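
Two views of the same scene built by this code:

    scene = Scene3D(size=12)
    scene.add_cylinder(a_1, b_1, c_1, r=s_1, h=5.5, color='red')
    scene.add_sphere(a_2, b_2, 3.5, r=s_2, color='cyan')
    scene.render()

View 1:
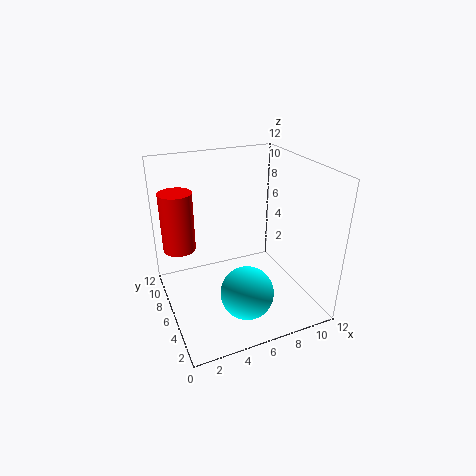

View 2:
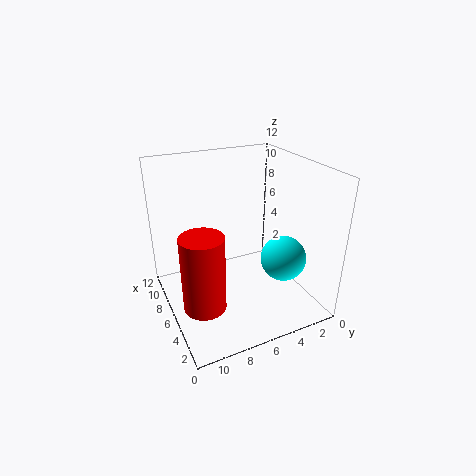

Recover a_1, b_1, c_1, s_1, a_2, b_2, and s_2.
a_1 = 2; b_1 = 10.5; c_1 = 3.5; s_1 = 1.5; a_2 = 5; b_2 = 2; s_2 = 2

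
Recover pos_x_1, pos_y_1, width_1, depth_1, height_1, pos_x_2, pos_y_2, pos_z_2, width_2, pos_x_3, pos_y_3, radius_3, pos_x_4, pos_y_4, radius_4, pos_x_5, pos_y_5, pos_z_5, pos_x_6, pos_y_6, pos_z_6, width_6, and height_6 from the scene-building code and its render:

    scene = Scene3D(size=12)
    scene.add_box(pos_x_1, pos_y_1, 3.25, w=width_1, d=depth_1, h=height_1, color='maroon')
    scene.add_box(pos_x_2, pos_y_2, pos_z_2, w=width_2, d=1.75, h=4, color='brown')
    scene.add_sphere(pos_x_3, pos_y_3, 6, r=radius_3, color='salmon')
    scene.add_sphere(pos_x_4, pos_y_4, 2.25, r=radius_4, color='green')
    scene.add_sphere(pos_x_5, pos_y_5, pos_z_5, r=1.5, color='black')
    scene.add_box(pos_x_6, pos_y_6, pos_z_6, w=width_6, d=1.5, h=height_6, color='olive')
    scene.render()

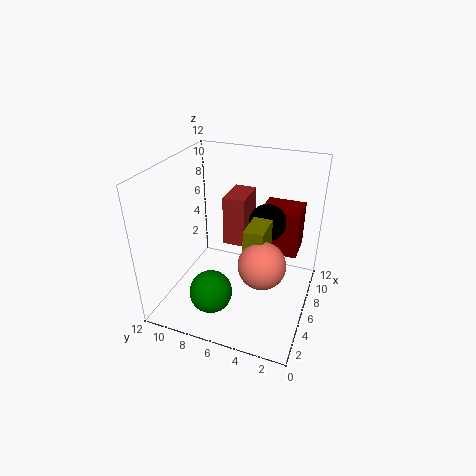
pos_x_1 = 8.75
pos_y_1 = 1.5
width_1 = 3
depth_1 = 3.5
height_1 = 4.25
pos_x_2 = 5.25
pos_y_2 = 5.25
pos_z_2 = 5.75
width_2 = 3
pos_x_3 = 3
pos_y_3 = 3
radius_3 = 1.75
pos_x_4 = 3
pos_y_4 = 7.25
radius_4 = 1.75
pos_x_5 = 6.75
pos_y_5 = 3.75
pos_z_5 = 7.5
pos_x_6 = 3
pos_y_6 = 3
pos_z_6 = 5.5
width_6 = 2.5
height_6 = 3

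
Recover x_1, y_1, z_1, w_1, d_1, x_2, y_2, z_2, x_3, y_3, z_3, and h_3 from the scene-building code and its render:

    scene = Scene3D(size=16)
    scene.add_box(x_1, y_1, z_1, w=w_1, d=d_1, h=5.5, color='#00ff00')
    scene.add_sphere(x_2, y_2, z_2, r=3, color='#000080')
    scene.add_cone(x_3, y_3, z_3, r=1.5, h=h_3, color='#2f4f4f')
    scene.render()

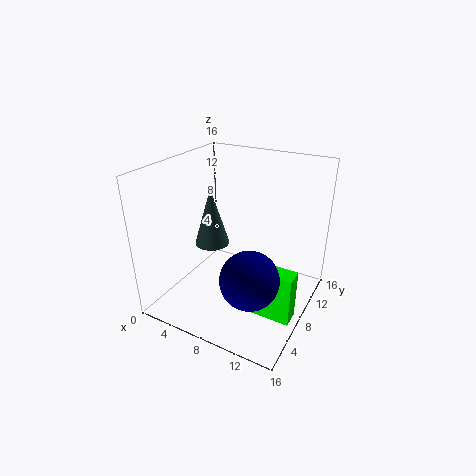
x_1 = 10.5; y_1 = 5; z_1 = 1; w_1 = 5; d_1 = 2; x_2 = 11.5; y_2 = 4; z_2 = 6; x_3 = 9; y_3 = 1.5; z_3 = 11; h_3 = 5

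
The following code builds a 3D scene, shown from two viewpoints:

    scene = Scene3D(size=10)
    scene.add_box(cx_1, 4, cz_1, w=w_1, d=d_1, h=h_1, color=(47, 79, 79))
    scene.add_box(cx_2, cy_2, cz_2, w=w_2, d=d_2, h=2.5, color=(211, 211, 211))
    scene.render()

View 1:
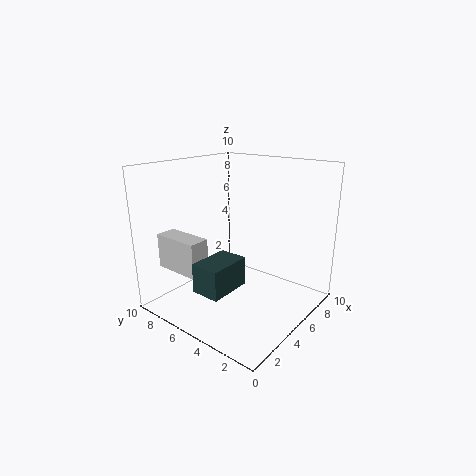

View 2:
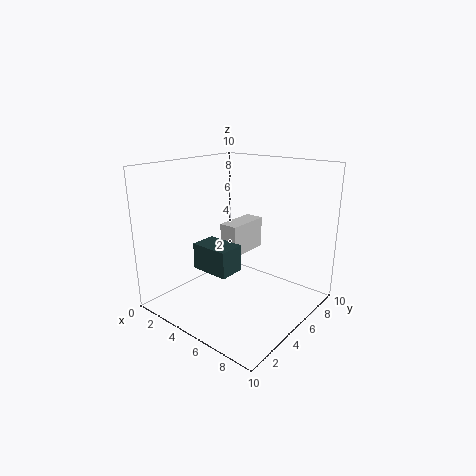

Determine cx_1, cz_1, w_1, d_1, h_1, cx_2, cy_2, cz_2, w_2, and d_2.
cx_1 = 1.5, cz_1 = 2, w_1 = 3, d_1 = 2, h_1 = 2, cx_2 = 2, cy_2 = 6.5, cz_2 = 2.5, w_2 = 1.5, d_2 = 3.5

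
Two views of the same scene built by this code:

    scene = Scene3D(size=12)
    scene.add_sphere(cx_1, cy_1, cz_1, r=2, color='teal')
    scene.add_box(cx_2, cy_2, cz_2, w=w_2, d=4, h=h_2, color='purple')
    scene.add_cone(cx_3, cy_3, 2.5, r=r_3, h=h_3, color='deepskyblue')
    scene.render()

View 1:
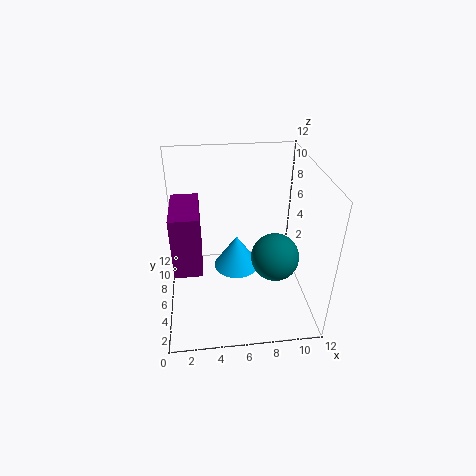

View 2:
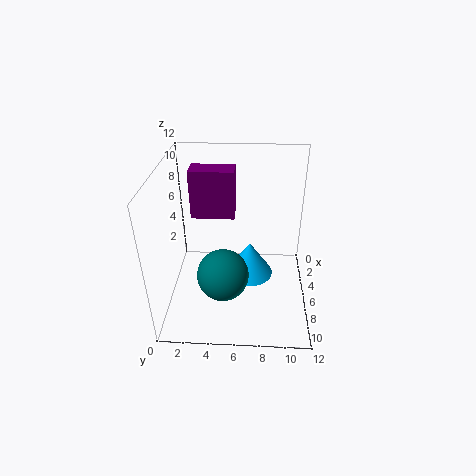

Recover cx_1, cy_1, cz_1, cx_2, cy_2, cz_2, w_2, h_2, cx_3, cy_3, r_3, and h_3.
cx_1 = 9, cy_1 = 5, cz_1 = 4.5, cx_2 = 1, cy_2 = 1.5, cz_2 = 6, w_2 = 2, h_2 = 4.5, cx_3 = 6, cy_3 = 7, r_3 = 2, h_3 = 3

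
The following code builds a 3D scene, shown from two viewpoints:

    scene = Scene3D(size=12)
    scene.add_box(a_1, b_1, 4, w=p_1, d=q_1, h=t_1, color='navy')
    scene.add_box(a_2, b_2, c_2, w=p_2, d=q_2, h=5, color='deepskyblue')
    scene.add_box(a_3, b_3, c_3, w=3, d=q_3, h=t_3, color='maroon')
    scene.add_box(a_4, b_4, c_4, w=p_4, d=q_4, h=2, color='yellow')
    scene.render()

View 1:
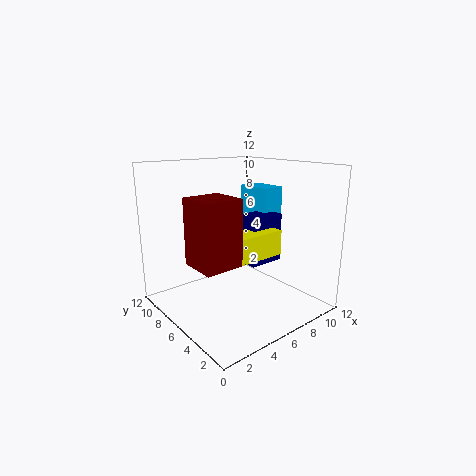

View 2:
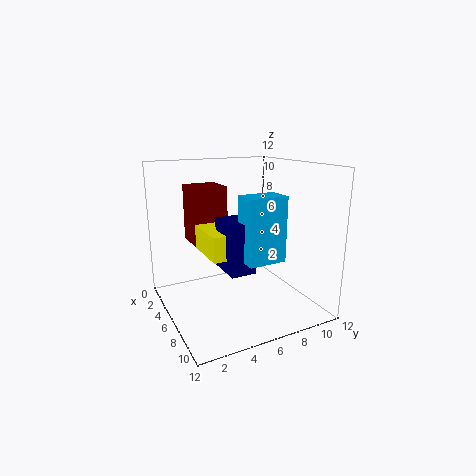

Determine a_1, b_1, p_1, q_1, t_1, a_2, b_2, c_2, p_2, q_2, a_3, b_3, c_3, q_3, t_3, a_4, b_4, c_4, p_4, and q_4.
a_1 = 6; b_1 = 4; p_1 = 3; q_1 = 2; t_1 = 4; a_2 = 8; b_2 = 5; c_2 = 5; p_2 = 2; q_2 = 3; a_3 = 1; b_3 = 3; c_3 = 5; q_3 = 3; t_3 = 5; a_4 = 4; b_4 = 3; c_4 = 5; p_4 = 4; q_4 = 2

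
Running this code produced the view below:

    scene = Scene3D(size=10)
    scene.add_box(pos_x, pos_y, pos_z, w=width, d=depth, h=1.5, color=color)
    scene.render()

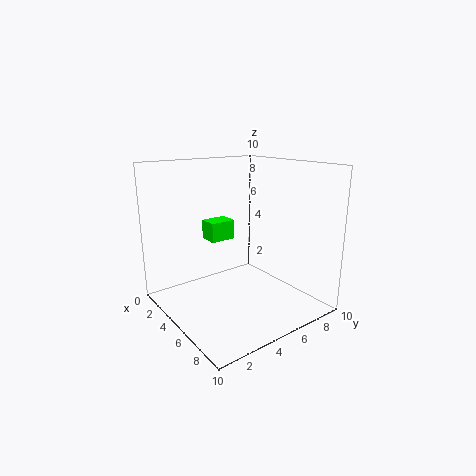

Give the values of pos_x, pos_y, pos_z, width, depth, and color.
pos_x = 1; pos_y = 4.5; pos_z = 4; width = 1.5; depth = 2; color = 'lime'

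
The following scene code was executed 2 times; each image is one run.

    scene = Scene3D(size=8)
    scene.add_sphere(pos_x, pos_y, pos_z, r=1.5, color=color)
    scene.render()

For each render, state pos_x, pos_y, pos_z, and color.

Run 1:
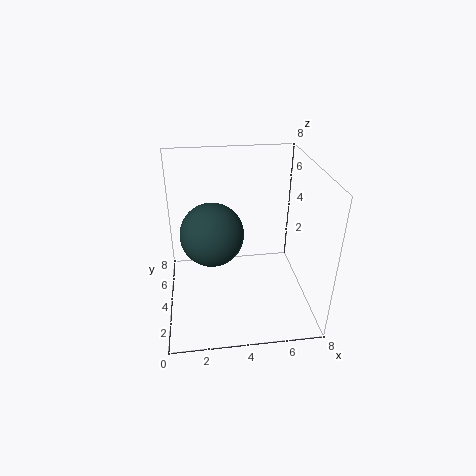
pos_x = 2.5
pos_y = 2
pos_z = 5.5
color = 'darkslategray'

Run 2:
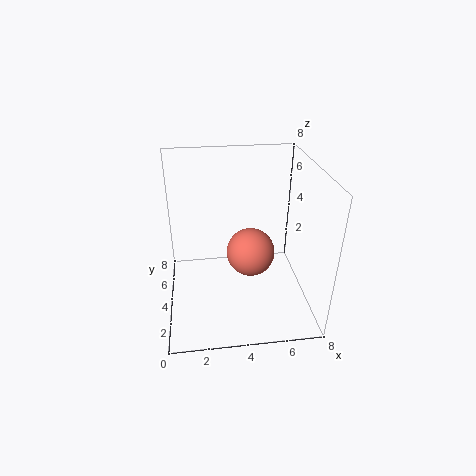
pos_x = 5
pos_y = 5.5
pos_z = 2
color = 'salmon'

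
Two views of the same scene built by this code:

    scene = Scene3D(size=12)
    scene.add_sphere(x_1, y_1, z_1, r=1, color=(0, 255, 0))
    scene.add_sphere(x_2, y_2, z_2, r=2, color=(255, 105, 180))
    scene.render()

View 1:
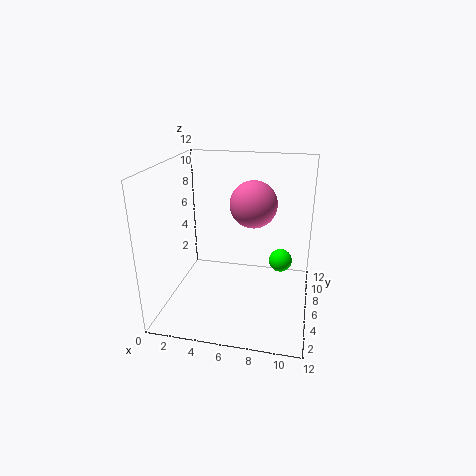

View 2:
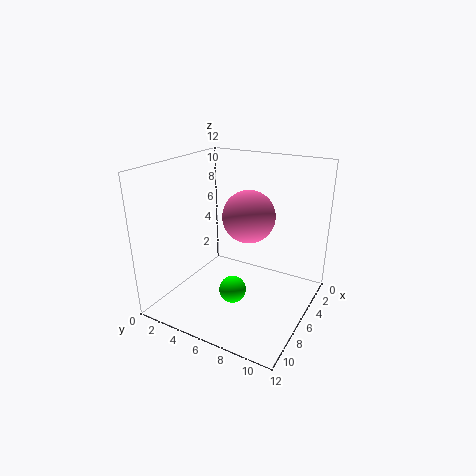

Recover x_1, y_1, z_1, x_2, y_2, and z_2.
x_1 = 9.5
y_1 = 7.5
z_1 = 3.5
x_2 = 7
y_2 = 7.5
z_2 = 8.5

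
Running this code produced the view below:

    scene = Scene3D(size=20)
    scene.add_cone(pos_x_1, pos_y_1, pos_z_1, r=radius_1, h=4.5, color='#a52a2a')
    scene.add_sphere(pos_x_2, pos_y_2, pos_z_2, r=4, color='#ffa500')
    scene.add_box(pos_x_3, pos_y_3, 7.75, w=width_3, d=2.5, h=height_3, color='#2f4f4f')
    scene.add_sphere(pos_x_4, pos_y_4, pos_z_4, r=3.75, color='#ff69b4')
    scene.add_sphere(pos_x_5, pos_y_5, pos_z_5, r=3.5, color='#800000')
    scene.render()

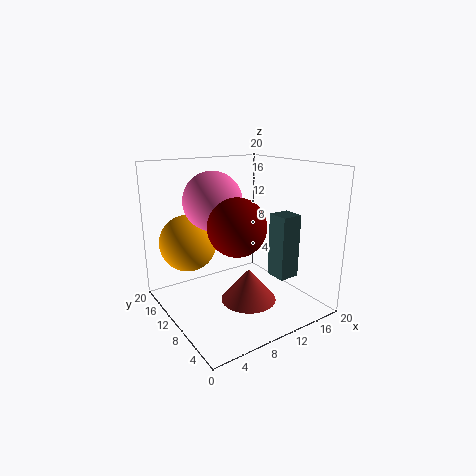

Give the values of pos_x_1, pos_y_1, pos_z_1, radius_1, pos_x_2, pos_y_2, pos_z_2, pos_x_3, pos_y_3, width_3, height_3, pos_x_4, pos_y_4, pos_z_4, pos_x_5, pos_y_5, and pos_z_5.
pos_x_1 = 9.75
pos_y_1 = 7
pos_z_1 = 2
radius_1 = 3.75
pos_x_2 = 4.5
pos_y_2 = 14.5
pos_z_2 = 9
pos_x_3 = 9.5
pos_y_3 = 0.25
width_3 = 2.5
height_3 = 7.5
pos_x_4 = 6
pos_y_4 = 9.75
pos_z_4 = 15.75
pos_x_5 = 6.5
pos_y_5 = 5
pos_z_5 = 13.5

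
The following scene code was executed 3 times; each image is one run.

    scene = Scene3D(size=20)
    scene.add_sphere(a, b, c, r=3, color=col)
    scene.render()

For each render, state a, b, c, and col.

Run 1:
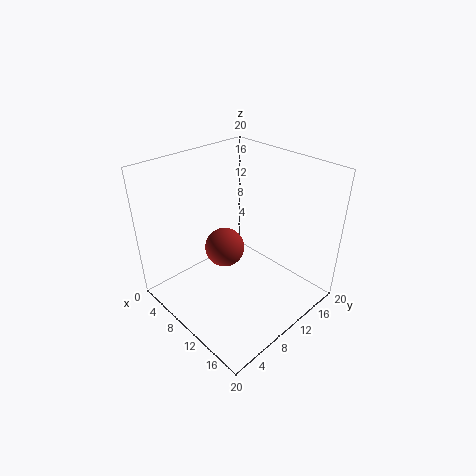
a = 6; b = 11; c = 6; col = 'brown'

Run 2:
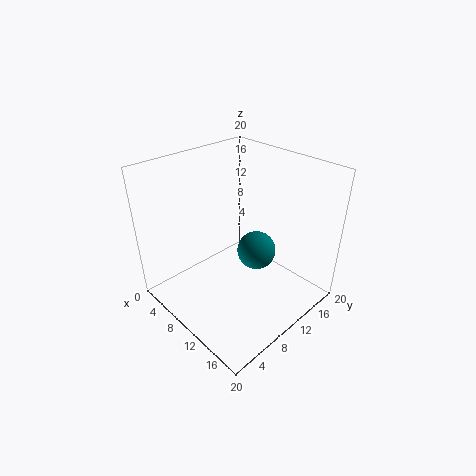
a = 9; b = 15; c = 5; col = 'teal'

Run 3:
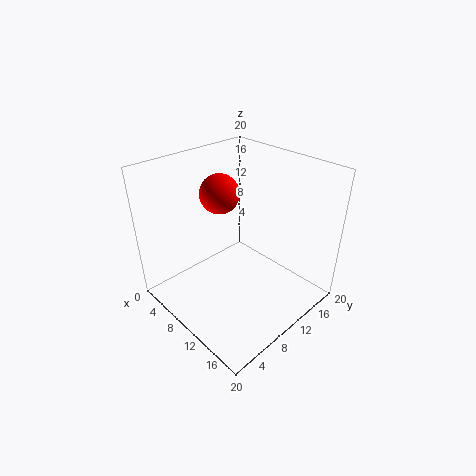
a = 4; b = 12; c = 14; col = 'red'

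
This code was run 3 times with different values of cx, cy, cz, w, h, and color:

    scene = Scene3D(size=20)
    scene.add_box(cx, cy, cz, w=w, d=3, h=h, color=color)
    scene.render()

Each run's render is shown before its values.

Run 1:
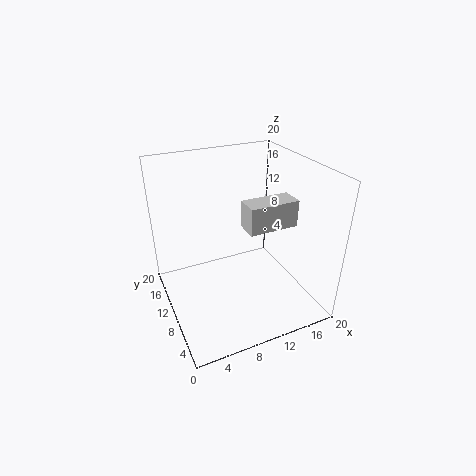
cx = 9.5; cy = 5; cz = 13; w = 6.5; h = 3.5; color = 'lightgray'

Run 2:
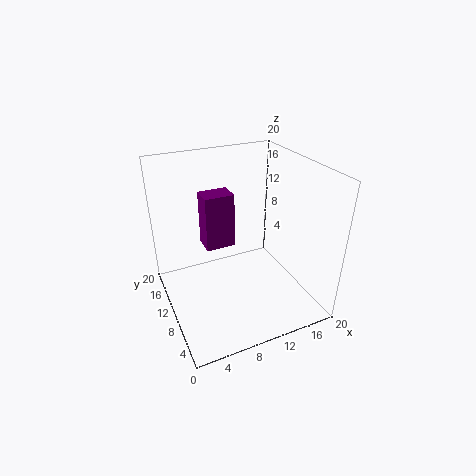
cx = 5.5; cy = 10; cz = 9; w = 4; h = 7.5; color = 'purple'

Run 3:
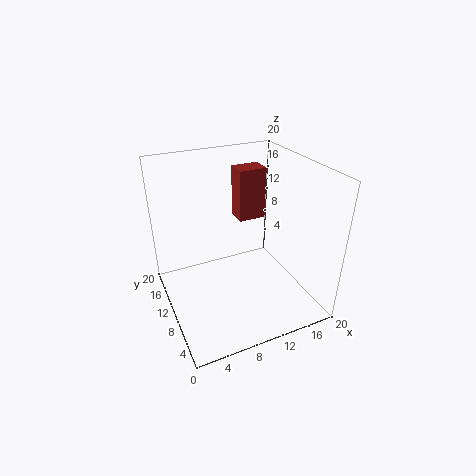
cx = 11.5; cy = 12.5; cz = 11; w = 4; h = 7.5; color = 'brown'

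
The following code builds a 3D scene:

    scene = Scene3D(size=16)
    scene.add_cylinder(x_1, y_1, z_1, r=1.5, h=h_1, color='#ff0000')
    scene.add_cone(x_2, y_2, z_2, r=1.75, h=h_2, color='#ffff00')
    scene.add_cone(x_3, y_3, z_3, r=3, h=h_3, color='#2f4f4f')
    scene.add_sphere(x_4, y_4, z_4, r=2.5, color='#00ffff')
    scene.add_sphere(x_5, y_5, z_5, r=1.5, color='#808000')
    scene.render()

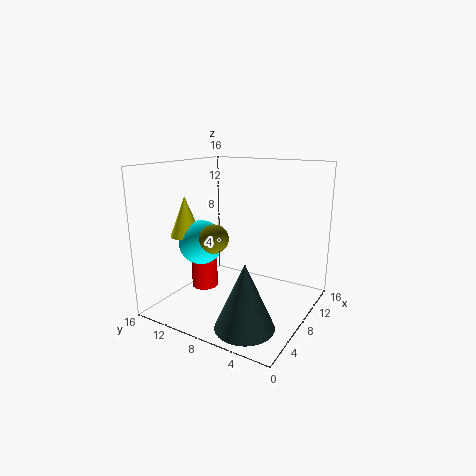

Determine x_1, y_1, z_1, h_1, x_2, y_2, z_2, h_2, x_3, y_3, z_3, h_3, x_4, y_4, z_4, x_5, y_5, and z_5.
x_1 = 7
y_1 = 12
z_1 = 1.75
h_1 = 5.5
x_2 = 5.75
y_2 = 13.5
z_2 = 8
h_2 = 4.5
x_3 = 3
y_3 = 4.25
z_3 = 0.75
h_3 = 6.75
x_4 = 6.5
y_4 = 12
z_4 = 7.25
x_5 = 4.5
y_5 = 8.75
z_5 = 8.75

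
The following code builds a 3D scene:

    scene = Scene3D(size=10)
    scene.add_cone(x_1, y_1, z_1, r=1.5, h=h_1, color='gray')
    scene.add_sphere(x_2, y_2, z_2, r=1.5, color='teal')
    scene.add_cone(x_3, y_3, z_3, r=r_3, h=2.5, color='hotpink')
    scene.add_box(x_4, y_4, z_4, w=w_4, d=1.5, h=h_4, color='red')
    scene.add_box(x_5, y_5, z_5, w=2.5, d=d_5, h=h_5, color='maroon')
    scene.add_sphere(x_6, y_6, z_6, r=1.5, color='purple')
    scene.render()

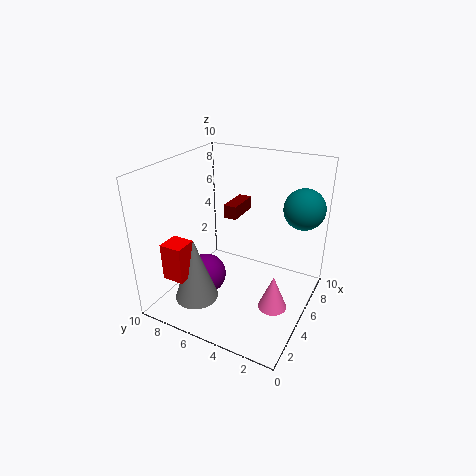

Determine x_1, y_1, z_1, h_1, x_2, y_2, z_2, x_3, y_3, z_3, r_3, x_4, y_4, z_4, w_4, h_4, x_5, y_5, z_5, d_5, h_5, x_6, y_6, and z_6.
x_1 = 2.5; y_1 = 7; z_1 = 1; h_1 = 4.5; x_2 = 8.5; y_2 = 1.5; z_2 = 6.5; x_3 = 4.5; y_3 = 2; z_3 = 0.5; r_3 = 1; x_4 = 1; y_4 = 7; z_4 = 3; w_4 = 1.5; h_4 = 2.5; x_5 = 6.5; y_5 = 6; z_5 = 5.5; d_5 = 1; h_5 = 1; x_6 = 4.5; y_6 = 7.5; z_6 = 1.5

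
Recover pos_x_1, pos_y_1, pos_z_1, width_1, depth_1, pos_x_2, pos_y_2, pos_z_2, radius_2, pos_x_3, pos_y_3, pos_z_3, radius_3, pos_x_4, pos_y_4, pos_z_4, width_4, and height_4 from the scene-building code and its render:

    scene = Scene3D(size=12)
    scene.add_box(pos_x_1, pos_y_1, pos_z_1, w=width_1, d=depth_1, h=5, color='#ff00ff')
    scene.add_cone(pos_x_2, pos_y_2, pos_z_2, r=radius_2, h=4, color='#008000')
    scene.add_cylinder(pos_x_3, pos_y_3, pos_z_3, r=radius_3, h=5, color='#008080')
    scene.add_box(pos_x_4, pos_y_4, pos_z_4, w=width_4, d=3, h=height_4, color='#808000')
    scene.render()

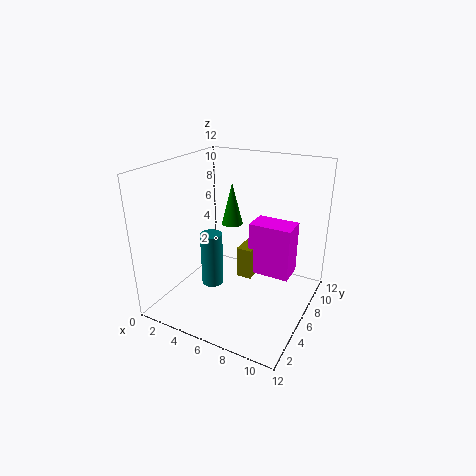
pos_x_1 = 5.5, pos_y_1 = 9, pos_z_1 = 1, width_1 = 4, depth_1 = 2.5, pos_x_2 = 3.5, pos_y_2 = 9.5, pos_z_2 = 5.5, radius_2 = 1, pos_x_3 = 3, pos_y_3 = 6.5, pos_z_3 = 0.5, radius_3 = 1, pos_x_4 = 4.5, pos_y_4 = 8.5, pos_z_4 = 0.5, width_4 = 1.5, height_4 = 3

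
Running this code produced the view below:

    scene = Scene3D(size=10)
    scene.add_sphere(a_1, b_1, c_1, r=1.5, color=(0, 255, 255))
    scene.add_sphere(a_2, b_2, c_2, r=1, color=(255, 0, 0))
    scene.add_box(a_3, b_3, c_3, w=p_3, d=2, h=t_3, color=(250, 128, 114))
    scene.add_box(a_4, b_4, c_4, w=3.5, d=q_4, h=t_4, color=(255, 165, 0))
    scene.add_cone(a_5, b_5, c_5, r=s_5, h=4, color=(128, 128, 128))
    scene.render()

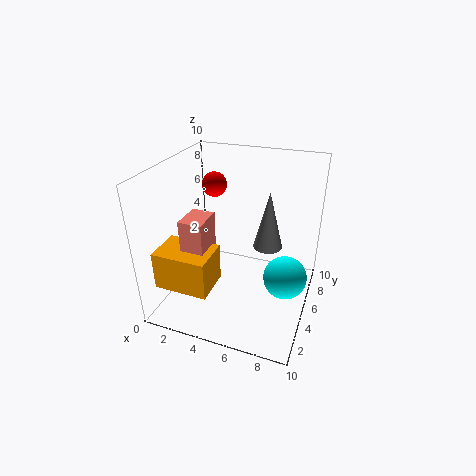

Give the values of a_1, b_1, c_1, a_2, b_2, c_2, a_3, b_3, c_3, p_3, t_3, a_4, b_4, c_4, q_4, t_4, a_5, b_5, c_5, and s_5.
a_1 = 8.5, b_1 = 5, c_1 = 2.5, a_2 = 1.5, b_2 = 9, c_2 = 7, a_3 = 2.5, b_3 = 1.5, c_3 = 4, p_3 = 1.5, t_3 = 3.5, a_4 = 1, b_4 = 0.5, c_4 = 3, q_4 = 2.5, t_4 = 2.5, a_5 = 7, b_5 = 5.5, c_5 = 4.5, s_5 = 1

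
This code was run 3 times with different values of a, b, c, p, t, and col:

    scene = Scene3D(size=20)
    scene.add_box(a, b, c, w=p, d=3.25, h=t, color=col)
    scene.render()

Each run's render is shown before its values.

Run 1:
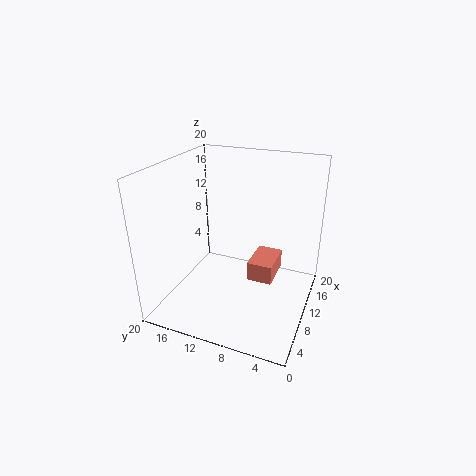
a = 6.25; b = 4; c = 6.25; p = 5; t = 2.5; col = 'salmon'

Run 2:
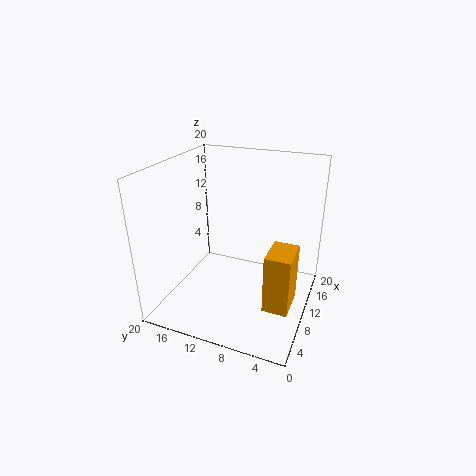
a = 4.5; b = 1.25; c = 3.25; p = 4.75; t = 7.75; col = 'orange'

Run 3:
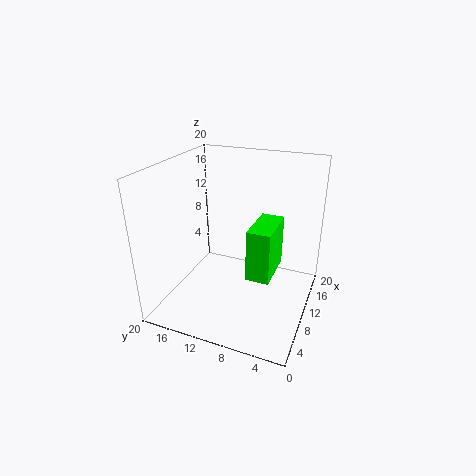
a = 7.75; b = 4.75; c = 5; p = 6.75; t = 7.25; col = 'lime'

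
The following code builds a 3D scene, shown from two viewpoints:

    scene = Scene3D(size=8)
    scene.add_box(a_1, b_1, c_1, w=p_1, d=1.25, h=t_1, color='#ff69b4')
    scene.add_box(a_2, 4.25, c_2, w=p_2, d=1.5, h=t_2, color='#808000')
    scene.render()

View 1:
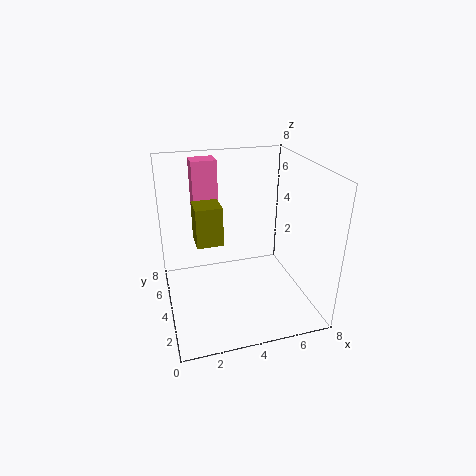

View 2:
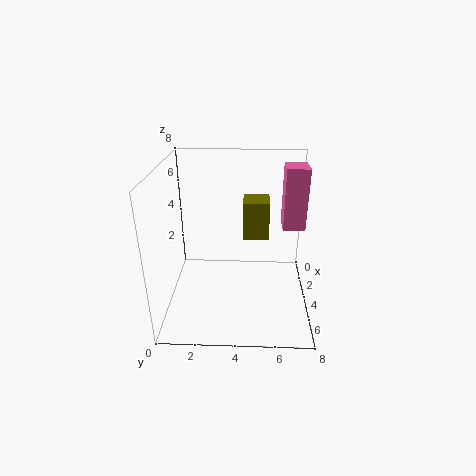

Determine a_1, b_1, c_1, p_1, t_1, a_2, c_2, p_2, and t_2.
a_1 = 2
b_1 = 6.5
c_1 = 4.25
p_1 = 1.5
t_1 = 3.5
a_2 = 1.75
c_2 = 3.5
p_2 = 1.5
t_2 = 2.25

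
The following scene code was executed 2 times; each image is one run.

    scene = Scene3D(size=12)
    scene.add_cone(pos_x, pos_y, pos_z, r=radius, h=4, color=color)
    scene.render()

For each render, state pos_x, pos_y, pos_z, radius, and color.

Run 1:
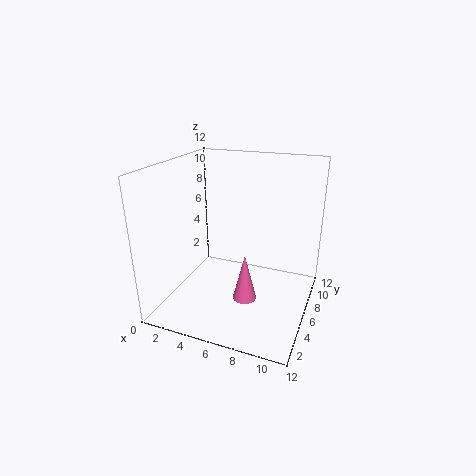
pos_x = 7; pos_y = 5; pos_z = 1; radius = 1; color = 'hotpink'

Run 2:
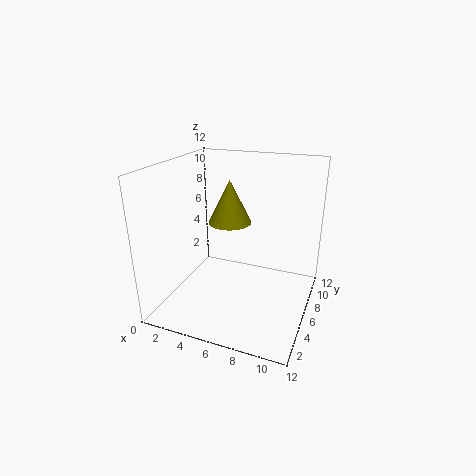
pos_x = 4; pos_y = 9; pos_z = 6; radius = 2; color = 'olive'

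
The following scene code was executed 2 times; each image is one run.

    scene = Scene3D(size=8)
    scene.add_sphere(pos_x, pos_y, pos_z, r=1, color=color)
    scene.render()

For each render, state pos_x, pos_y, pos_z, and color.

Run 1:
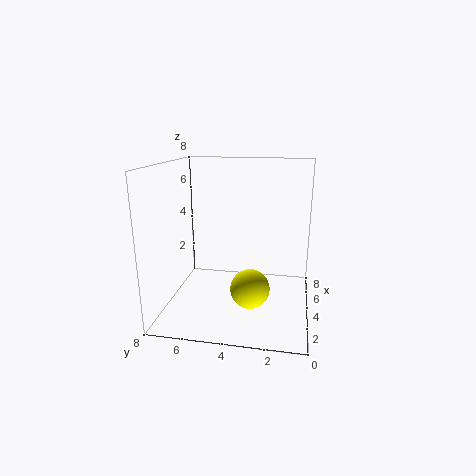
pos_x = 2; pos_y = 3; pos_z = 2; color = 'yellow'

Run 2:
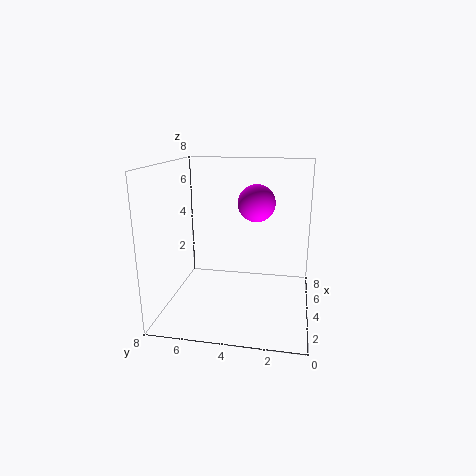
pos_x = 4; pos_y = 3; pos_z = 6; color = 'magenta'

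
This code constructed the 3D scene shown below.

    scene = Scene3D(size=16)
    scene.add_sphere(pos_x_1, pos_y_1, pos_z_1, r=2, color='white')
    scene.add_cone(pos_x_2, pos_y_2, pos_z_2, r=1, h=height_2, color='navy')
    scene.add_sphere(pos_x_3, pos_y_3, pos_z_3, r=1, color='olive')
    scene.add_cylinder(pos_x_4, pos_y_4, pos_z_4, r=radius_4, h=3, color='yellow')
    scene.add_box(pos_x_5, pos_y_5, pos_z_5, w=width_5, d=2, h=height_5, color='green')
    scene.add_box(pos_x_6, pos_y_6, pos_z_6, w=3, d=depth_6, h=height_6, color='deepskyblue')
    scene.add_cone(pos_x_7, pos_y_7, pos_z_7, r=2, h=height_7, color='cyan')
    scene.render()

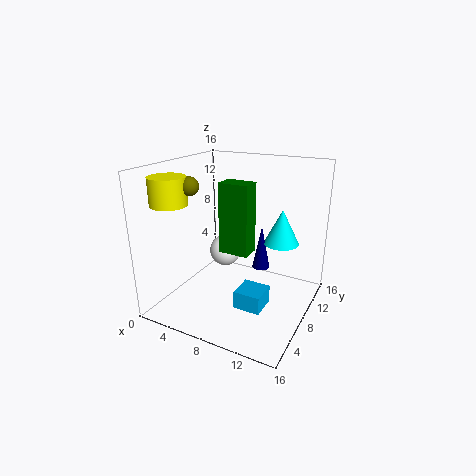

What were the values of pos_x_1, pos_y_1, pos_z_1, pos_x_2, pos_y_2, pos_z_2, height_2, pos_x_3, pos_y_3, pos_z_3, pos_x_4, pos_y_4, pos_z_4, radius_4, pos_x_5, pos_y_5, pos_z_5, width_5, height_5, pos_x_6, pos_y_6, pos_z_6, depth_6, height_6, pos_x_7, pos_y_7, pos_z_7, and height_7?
pos_x_1 = 4, pos_y_1 = 12, pos_z_1 = 4, pos_x_2 = 10, pos_y_2 = 10, pos_z_2 = 4, height_2 = 5, pos_x_3 = 4, pos_y_3 = 5, pos_z_3 = 14, pos_x_4 = 2, pos_y_4 = 4, pos_z_4 = 12, radius_4 = 2, pos_x_5 = 8, pos_y_5 = 4, pos_z_5 = 8, width_5 = 3, height_5 = 7, pos_x_6 = 9, pos_y_6 = 5, pos_z_6 = 1, depth_6 = 3, height_6 = 2, pos_x_7 = 12, pos_y_7 = 11, pos_z_7 = 7, height_7 = 4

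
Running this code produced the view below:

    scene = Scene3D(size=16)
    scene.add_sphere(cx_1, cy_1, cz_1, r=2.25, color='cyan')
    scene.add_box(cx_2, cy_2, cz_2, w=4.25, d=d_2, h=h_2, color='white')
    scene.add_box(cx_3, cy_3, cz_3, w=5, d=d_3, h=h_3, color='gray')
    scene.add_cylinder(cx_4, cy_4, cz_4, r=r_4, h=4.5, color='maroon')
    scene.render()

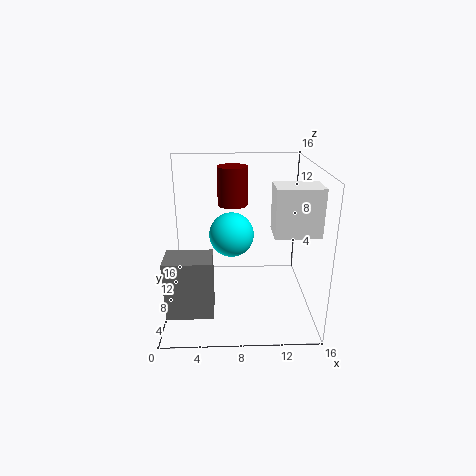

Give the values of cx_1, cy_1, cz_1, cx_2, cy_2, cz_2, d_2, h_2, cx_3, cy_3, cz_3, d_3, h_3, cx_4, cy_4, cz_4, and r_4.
cx_1 = 7.25; cy_1 = 5.5; cz_1 = 9.5; cx_2 = 11; cy_2 = 1.25; cz_2 = 10.75; d_2 = 3; h_2 = 4.5; cx_3 = 0.25; cy_3 = 3.25; cz_3 = 0.75; d_3 = 3.5; h_3 = 6.5; cx_4 = 7.5; cy_4 = 11.5; cz_4 = 10.75; r_4 = 1.75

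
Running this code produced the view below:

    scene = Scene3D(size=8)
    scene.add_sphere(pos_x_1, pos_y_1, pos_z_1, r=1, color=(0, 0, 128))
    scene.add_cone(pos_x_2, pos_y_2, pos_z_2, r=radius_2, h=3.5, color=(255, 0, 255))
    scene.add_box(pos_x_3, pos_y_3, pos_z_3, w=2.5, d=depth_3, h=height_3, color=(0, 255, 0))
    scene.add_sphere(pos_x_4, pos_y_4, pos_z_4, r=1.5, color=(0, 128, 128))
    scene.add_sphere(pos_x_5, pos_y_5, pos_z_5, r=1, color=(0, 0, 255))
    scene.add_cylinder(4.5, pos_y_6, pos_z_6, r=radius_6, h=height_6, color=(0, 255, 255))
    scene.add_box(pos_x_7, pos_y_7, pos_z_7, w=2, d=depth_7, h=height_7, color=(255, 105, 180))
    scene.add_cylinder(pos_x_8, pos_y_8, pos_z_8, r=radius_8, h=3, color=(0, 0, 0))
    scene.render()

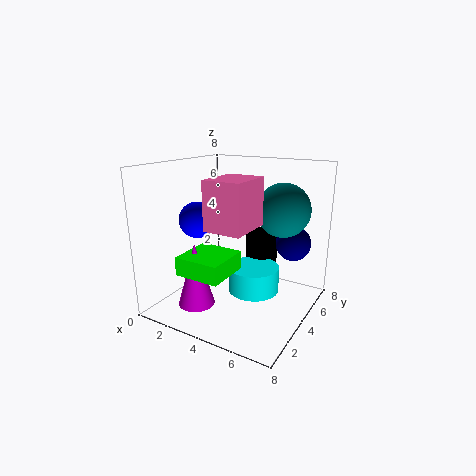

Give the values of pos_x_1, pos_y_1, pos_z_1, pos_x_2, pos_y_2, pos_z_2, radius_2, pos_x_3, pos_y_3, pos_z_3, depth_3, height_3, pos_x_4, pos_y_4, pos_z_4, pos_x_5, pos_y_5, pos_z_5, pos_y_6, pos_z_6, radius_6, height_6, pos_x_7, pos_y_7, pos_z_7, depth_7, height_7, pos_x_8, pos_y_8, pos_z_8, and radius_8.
pos_x_1 = 6.5, pos_y_1 = 6, pos_z_1 = 3.5, pos_x_2 = 2.5, pos_y_2 = 2, pos_z_2 = 0.5, radius_2 = 1, pos_x_3 = 2, pos_y_3 = 1, pos_z_3 = 2.5, depth_3 = 2.5, height_3 = 1, pos_x_4 = 6, pos_y_4 = 5.5, pos_z_4 = 5.5, pos_x_5 = 2, pos_y_5 = 3, pos_z_5 = 5, pos_y_6 = 5, pos_z_6 = 0.5, radius_6 = 1.5, height_6 = 1.5, pos_x_7 = 3.5, pos_y_7 = 1.5, pos_z_7 = 5, depth_7 = 2.5, height_7 = 2.5, pos_x_8 = 4, pos_y_8 = 7, pos_z_8 = 0.5, radius_8 = 1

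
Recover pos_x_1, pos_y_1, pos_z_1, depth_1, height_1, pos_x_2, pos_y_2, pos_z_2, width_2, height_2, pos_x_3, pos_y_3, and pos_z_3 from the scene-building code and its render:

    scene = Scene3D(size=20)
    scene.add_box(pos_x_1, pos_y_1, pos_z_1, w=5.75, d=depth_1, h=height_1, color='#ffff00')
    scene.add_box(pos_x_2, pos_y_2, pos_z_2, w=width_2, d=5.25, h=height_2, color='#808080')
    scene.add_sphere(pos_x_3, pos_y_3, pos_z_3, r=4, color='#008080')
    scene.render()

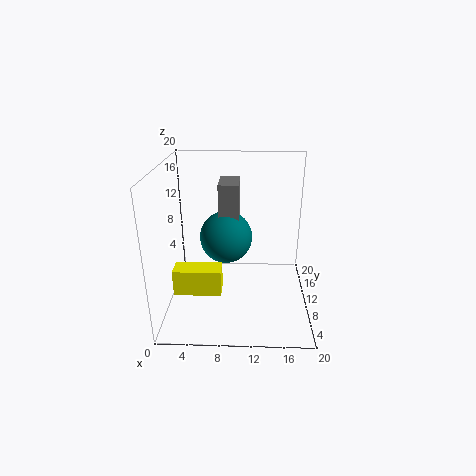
pos_x_1 = 2.5, pos_y_1 = 2, pos_z_1 = 6, depth_1 = 2.5, height_1 = 3.25, pos_x_2 = 7, pos_y_2 = 13.25, pos_z_2 = 9.25, width_2 = 3, height_2 = 7.25, pos_x_3 = 8, pos_y_3 = 14.5, pos_z_3 = 8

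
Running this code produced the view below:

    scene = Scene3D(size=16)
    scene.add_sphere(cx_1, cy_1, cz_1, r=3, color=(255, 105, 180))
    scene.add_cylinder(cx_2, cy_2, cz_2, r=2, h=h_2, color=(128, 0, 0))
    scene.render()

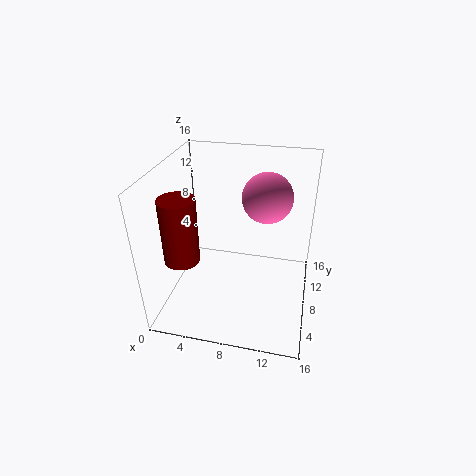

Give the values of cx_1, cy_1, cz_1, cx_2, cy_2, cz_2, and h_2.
cx_1 = 10.5, cy_1 = 12.5, cz_1 = 11, cx_2 = 2, cy_2 = 6, cz_2 = 5.5, h_2 = 7.5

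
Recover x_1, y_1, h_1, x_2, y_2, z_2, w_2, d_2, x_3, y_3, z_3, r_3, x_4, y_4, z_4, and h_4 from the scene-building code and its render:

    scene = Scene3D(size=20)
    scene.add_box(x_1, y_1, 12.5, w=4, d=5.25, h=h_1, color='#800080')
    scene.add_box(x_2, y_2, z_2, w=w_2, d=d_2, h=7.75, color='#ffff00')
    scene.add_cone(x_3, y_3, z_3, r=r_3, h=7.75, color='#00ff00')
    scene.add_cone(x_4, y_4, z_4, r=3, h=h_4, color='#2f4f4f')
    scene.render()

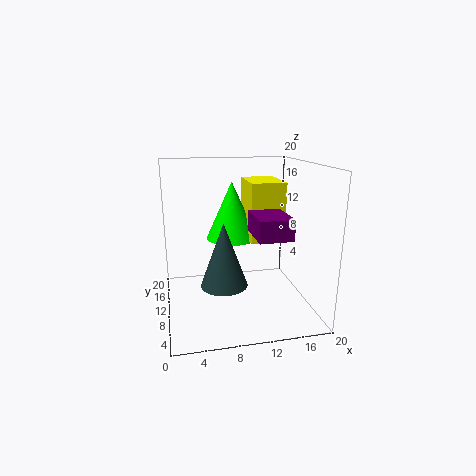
x_1 = 10.25; y_1 = 0.25; h_1 = 2.5; x_2 = 11; y_2 = 6.5; z_2 = 10.25; w_2 = 4.5; d_2 = 6.25; x_3 = 9.25; y_3 = 10.5; z_3 = 10; r_3 = 3.5; x_4 = 7.25; y_4 = 5.75; z_4 = 5.25; h_4 = 8.25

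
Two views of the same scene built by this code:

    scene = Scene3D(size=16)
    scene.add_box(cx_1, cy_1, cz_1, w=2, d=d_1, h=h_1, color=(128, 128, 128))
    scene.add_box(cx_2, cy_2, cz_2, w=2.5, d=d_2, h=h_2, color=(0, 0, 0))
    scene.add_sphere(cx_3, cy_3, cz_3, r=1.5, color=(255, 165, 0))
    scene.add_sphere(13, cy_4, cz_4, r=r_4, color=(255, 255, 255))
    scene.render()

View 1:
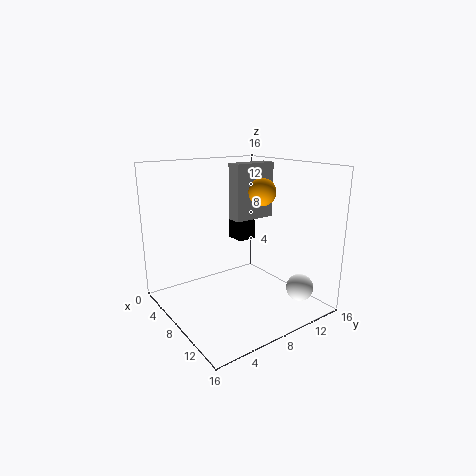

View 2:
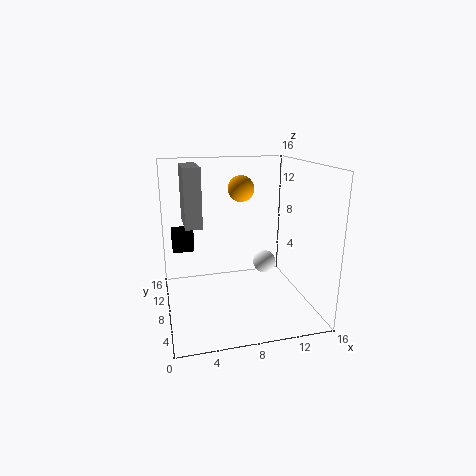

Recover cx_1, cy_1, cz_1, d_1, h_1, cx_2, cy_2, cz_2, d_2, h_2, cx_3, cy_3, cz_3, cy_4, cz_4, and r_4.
cx_1 = 2.5; cy_1 = 10.5; cz_1 = 8.5; d_1 = 5.5; h_1 = 7; cx_2 = 1; cy_2 = 11.5; cz_2 = 5.5; d_2 = 2.5; h_2 = 2.5; cx_3 = 9; cy_3 = 10.5; cz_3 = 13; cy_4 = 13; cz_4 = 2.5; r_4 = 1.5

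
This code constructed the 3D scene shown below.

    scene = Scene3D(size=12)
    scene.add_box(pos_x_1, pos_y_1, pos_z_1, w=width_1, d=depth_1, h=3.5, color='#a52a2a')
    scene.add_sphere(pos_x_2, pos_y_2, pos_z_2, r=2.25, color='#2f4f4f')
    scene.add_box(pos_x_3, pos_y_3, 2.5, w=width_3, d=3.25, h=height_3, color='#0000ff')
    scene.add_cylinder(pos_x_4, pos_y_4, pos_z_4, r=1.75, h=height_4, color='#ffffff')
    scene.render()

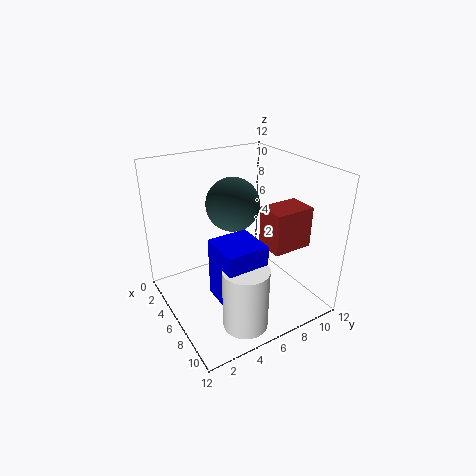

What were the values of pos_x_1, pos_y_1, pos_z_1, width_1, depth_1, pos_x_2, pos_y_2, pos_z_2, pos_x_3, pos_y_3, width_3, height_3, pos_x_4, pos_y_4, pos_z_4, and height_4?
pos_x_1 = 6.25, pos_y_1 = 8, pos_z_1 = 5, width_1 = 2.5, depth_1 = 3.5, pos_x_2 = 4.75, pos_y_2 = 6.25, pos_z_2 = 8.5, pos_x_3 = 7, pos_y_3 = 2.75, width_3 = 3.25, height_3 = 4.75, pos_x_4 = 10, pos_y_4 = 4.25, pos_z_4 = 0.75, height_4 = 5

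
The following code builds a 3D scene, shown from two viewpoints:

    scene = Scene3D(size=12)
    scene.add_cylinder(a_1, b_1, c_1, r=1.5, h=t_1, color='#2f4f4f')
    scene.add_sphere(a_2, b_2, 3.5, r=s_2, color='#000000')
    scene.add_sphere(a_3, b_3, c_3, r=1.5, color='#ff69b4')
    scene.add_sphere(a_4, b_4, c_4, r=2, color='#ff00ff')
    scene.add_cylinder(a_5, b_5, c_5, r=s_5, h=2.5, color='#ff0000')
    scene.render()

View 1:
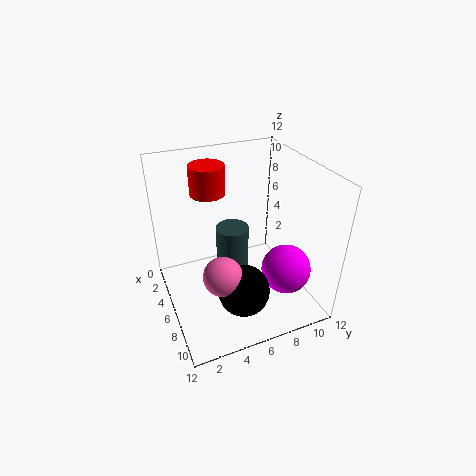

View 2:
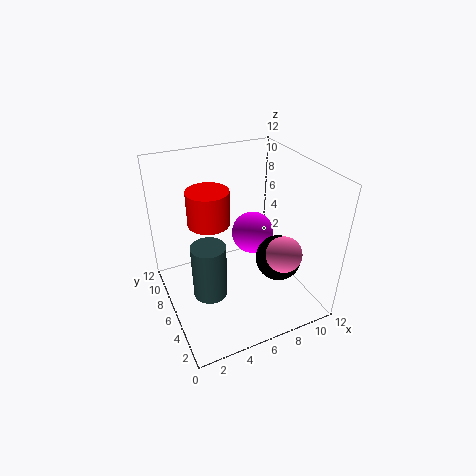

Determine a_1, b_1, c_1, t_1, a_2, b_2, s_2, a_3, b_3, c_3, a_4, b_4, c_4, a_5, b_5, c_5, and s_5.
a_1 = 3.5; b_1 = 6.5; c_1 = 0.5; t_1 = 5; a_2 = 9.5; b_2 = 5; s_2 = 2; a_3 = 9; b_3 = 3.5; c_3 = 5; a_4 = 9; b_4 = 9; c_4 = 4; a_5 = 3; b_5 = 4.5; c_5 = 9; s_5 = 1.5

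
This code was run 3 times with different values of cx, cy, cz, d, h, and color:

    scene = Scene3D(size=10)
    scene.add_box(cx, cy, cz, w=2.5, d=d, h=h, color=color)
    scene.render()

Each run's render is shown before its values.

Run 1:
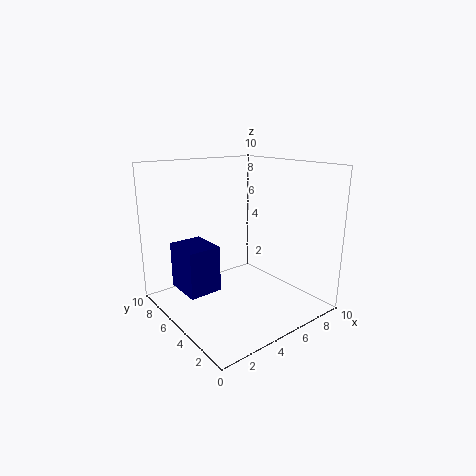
cx = 2, cy = 6.5, cz = 0.5, d = 3, h = 3.5, color = 'navy'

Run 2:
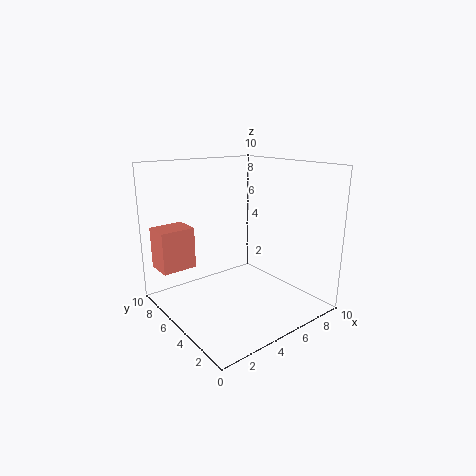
cx = 0.5, cy = 7.5, cz = 2.5, d = 2, h = 3, color = 'salmon'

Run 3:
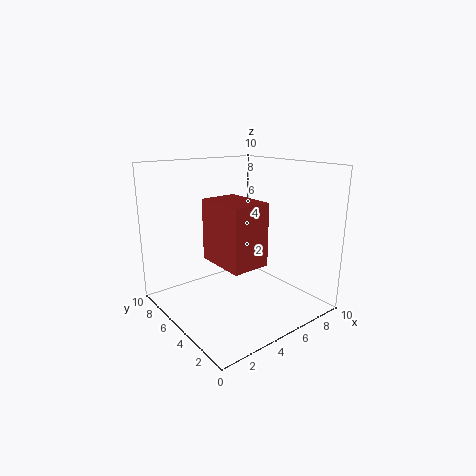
cx = 2.5, cy = 2, cz = 4, d = 3.5, h = 4, color = 'brown'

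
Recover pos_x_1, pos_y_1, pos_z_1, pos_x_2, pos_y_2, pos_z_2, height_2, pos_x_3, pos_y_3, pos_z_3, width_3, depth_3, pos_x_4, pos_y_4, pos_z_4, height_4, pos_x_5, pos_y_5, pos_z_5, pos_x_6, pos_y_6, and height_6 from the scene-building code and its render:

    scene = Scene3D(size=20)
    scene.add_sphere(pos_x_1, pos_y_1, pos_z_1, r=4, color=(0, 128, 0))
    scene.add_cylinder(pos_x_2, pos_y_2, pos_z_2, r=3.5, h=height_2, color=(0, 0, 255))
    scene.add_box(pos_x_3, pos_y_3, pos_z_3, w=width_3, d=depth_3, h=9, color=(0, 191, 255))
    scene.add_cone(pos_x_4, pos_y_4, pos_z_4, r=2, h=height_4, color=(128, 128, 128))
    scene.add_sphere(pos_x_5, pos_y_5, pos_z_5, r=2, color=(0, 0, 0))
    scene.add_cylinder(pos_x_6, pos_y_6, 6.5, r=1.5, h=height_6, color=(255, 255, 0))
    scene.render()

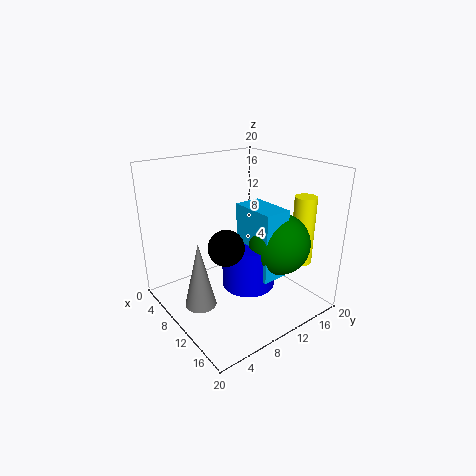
pos_x_1 = 15.5, pos_y_1 = 12.5, pos_z_1 = 10.5, pos_x_2 = 13, pos_y_2 = 9.5, pos_z_2 = 4.5, height_2 = 6, pos_x_3 = 11, pos_y_3 = 9, pos_z_3 = 6.5, width_3 = 6, depth_3 = 3.5, pos_x_4 = 12, pos_y_4 = 2.5, pos_z_4 = 3.5, height_4 = 8.5, pos_x_5 = 16.5, pos_y_5 = 3.5, pos_z_5 = 13, pos_x_6 = 15.5, pos_y_6 = 17, height_6 = 9.5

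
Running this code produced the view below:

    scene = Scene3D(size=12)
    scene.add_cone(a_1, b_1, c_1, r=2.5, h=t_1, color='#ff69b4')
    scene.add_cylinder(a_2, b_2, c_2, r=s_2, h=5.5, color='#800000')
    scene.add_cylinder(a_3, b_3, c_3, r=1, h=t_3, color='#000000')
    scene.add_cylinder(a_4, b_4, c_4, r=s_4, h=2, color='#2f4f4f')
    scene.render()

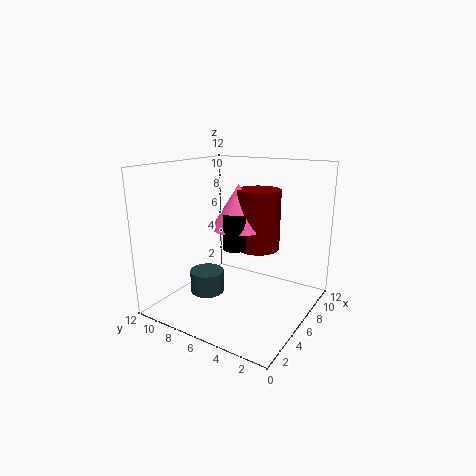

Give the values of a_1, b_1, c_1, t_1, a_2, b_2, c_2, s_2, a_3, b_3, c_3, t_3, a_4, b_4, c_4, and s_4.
a_1 = 8.5
b_1 = 7.5
c_1 = 6
t_1 = 4
a_2 = 9.5
b_2 = 6
c_2 = 4
s_2 = 2
a_3 = 7
b_3 = 7
c_3 = 4.5
t_3 = 3
a_4 = 5.5
b_4 = 9
c_4 = 0.5
s_4 = 1.5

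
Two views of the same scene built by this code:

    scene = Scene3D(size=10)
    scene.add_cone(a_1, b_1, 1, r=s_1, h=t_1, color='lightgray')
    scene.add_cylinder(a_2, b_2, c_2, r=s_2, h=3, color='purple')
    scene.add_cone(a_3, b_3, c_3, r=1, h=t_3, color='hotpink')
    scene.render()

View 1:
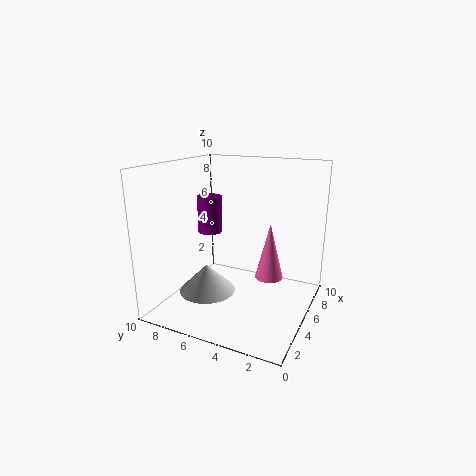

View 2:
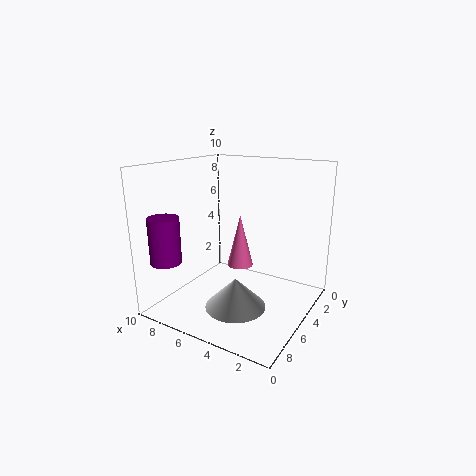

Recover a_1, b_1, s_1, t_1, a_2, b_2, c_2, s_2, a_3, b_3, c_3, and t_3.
a_1 = 4, b_1 = 7, s_1 = 2, t_1 = 2, a_2 = 8, b_2 = 9, c_2 = 4, s_2 = 1, a_3 = 6, b_3 = 3, c_3 = 2, t_3 = 4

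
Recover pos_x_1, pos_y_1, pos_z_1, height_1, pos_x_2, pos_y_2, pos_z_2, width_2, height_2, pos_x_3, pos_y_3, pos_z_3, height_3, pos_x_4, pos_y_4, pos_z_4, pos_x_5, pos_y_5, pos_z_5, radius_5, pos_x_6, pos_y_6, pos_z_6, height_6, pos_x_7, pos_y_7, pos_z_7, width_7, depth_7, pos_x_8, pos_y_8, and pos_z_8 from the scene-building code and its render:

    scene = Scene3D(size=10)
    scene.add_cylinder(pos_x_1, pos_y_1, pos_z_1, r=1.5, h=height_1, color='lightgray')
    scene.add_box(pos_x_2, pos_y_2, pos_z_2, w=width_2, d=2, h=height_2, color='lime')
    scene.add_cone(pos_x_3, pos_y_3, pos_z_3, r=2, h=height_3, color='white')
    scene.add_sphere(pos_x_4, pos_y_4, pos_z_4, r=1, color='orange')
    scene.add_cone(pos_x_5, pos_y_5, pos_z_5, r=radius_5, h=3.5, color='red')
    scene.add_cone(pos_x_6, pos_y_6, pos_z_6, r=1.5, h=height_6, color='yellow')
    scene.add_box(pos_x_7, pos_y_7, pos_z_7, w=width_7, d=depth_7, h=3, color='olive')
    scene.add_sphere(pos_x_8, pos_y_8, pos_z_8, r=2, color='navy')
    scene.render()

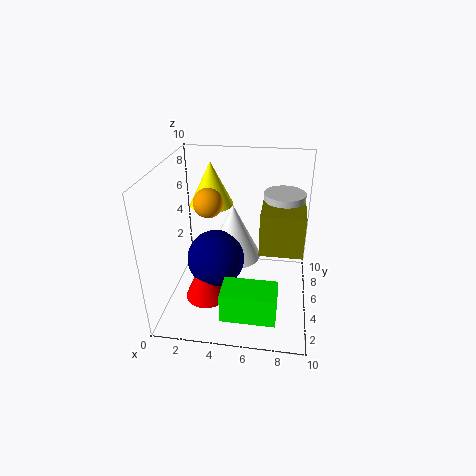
pos_x_1 = 8
pos_y_1 = 7.5
pos_z_1 = 5
height_1 = 2.5
pos_x_2 = 4.5
pos_y_2 = 0.5
pos_z_2 = 1.5
width_2 = 3.5
height_2 = 2
pos_x_3 = 4.5
pos_y_3 = 6
pos_z_3 = 3
height_3 = 4
pos_x_4 = 3
pos_y_4 = 5
pos_z_4 = 7.5
pos_x_5 = 3
pos_y_5 = 3.5
pos_z_5 = 1
radius_5 = 1.5
pos_x_6 = 3
pos_y_6 = 6
pos_z_6 = 7
height_6 = 3
pos_x_7 = 6.5
pos_y_7 = 4.5
pos_z_7 = 4
width_7 = 3
depth_7 = 3
pos_x_8 = 3.5
pos_y_8 = 4.5
pos_z_8 = 3.5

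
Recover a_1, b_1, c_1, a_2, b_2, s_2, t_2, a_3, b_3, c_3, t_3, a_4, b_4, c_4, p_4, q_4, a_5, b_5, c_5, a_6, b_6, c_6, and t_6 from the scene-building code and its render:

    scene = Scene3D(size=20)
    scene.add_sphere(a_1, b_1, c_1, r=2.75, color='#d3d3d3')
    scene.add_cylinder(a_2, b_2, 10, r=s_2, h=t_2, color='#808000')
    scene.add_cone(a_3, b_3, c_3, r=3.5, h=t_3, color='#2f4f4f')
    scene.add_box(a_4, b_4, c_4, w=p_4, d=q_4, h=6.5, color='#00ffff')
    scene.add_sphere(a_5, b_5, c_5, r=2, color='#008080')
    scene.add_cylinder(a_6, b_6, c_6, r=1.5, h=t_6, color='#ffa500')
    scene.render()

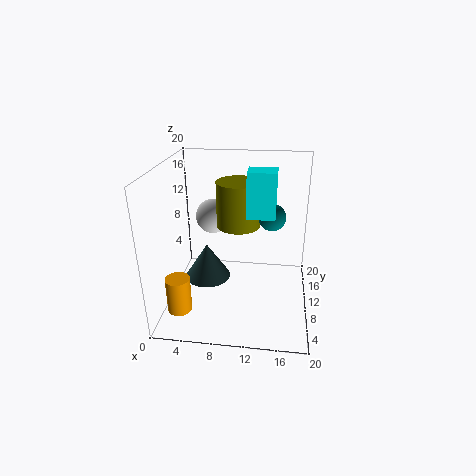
a_1 = 5
b_1 = 17.25
c_1 = 10
a_2 = 9.5
b_2 = 14.25
s_2 = 3.25
t_2 = 6.75
a_3 = 4.75
b_3 = 13
c_3 = 1.5
t_3 = 5.5
a_4 = 11
b_4 = 10.75
c_4 = 12.5
p_4 = 4
q_4 = 3.25
a_5 = 14.5
b_5 = 13.75
c_5 = 11.75
a_6 = 3.75
b_6 = 1.75
c_6 = 3.75
t_6 = 4.5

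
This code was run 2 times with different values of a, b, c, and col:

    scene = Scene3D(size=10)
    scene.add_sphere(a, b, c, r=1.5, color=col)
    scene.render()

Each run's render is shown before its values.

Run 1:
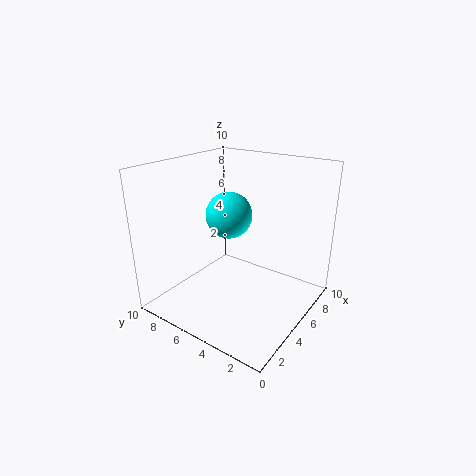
a = 4; b = 5; c = 7; col = 'cyan'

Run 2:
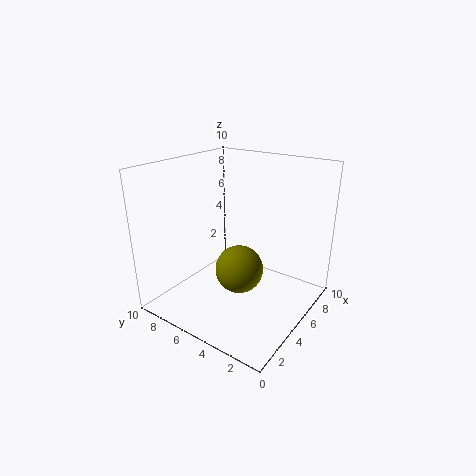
a = 3; b = 3.5; c = 4; col = 'olive'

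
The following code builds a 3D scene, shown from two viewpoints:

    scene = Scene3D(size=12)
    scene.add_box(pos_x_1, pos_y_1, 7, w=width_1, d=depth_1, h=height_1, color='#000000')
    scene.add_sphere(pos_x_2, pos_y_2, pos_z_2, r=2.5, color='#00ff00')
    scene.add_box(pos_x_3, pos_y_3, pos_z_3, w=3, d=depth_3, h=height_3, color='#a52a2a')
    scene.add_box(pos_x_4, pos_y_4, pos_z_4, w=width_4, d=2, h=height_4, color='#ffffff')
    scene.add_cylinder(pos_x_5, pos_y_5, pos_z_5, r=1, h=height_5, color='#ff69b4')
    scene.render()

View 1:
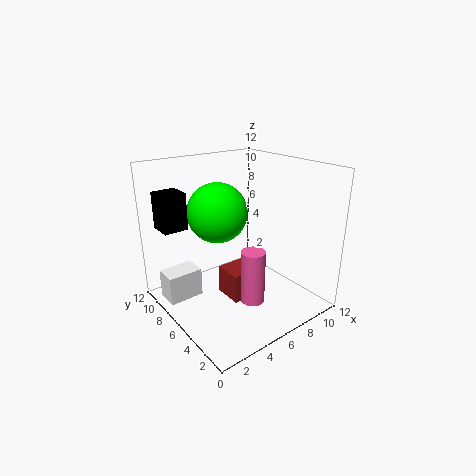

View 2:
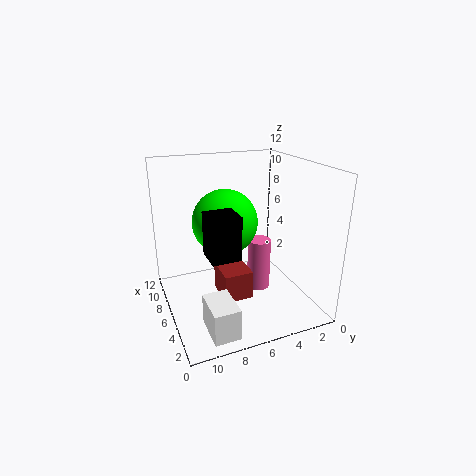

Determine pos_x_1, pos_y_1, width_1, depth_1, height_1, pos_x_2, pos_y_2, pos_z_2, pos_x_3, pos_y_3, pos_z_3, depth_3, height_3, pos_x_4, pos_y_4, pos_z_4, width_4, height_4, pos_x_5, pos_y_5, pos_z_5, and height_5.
pos_x_1 = 0.5; pos_y_1 = 8; width_1 = 2; depth_1 = 2; height_1 = 3; pos_x_2 = 5; pos_y_2 = 7.5; pos_z_2 = 8; pos_x_3 = 5; pos_y_3 = 5; pos_z_3 = 0.5; depth_3 = 2.5; height_3 = 2.5; pos_x_4 = 0.5; pos_y_4 = 8; pos_z_4 = 0.5; width_4 = 3; height_4 = 2.5; pos_x_5 = 6; pos_y_5 = 4; pos_z_5 = 1; height_5 = 4.5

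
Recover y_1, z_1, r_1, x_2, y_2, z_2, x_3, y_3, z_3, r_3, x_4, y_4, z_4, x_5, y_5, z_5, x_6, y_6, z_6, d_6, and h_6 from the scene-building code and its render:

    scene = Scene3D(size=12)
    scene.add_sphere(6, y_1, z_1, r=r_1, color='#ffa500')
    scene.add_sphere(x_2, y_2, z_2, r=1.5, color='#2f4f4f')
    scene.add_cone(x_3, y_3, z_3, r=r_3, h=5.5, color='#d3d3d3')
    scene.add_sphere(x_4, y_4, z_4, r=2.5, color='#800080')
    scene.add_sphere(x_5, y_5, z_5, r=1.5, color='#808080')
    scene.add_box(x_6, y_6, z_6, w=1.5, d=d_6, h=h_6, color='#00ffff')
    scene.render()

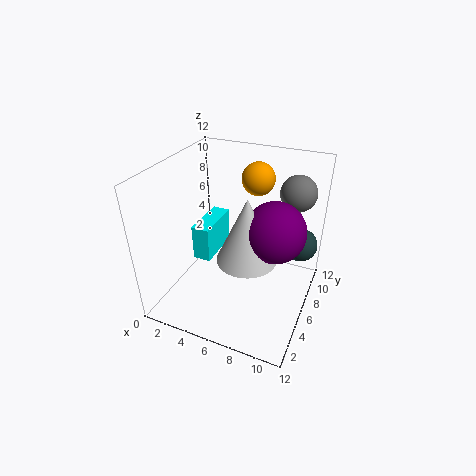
y_1 = 10.5, z_1 = 9.5, r_1 = 1.5, x_2 = 10.5, y_2 = 10, z_2 = 4, x_3 = 7, y_3 = 5.5, z_3 = 4.5, r_3 = 2.5, x_4 = 9, y_4 = 6.5, z_4 = 7, x_5 = 10, y_5 = 9, z_5 = 9.5, x_6 = 2.5, y_6 = 4.5, z_6 = 4, d_6 = 4, h_6 = 3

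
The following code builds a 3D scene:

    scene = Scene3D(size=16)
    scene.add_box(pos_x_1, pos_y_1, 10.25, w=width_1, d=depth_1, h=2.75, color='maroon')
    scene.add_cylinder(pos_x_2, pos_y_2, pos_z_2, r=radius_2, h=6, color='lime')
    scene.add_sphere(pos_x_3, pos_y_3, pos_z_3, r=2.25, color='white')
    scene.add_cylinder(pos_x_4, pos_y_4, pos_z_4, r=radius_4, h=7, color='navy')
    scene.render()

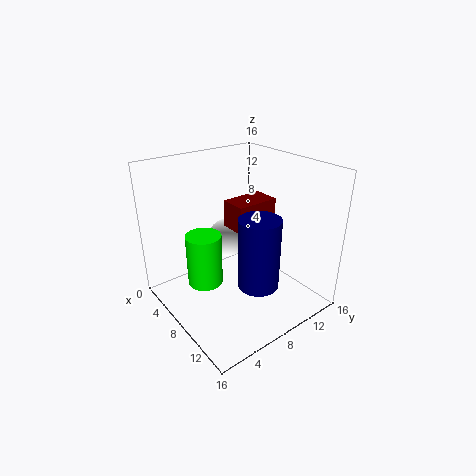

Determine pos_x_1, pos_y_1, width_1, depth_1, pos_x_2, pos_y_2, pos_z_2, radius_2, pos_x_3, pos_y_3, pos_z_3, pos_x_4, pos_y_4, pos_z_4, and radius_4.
pos_x_1 = 8.25, pos_y_1 = 6, width_1 = 2.75, depth_1 = 4.5, pos_x_2 = 6, pos_y_2 = 4.75, pos_z_2 = 2.5, radius_2 = 2, pos_x_3 = 5.25, pos_y_3 = 8.5, pos_z_3 = 6.75, pos_x_4 = 13.5, pos_y_4 = 6.25, pos_z_4 = 5.75, radius_4 = 2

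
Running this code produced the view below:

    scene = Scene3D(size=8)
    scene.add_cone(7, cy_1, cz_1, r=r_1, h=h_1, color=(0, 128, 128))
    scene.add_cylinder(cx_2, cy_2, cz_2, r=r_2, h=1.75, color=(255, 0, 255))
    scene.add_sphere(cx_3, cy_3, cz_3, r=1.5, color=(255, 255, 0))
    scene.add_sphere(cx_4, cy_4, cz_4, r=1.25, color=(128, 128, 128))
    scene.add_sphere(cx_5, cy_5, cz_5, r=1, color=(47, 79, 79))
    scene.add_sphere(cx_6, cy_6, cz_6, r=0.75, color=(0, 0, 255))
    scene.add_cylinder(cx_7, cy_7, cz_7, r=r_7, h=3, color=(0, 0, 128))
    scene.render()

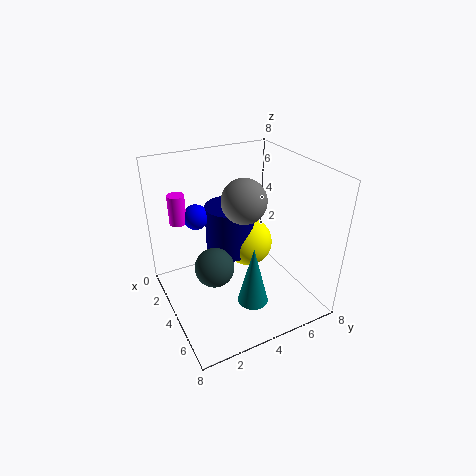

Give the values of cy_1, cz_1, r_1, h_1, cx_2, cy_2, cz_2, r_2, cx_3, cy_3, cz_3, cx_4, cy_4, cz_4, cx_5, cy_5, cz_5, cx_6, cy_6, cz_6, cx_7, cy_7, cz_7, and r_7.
cy_1 = 3.25
cz_1 = 2.25
r_1 = 0.75
h_1 = 3
cx_2 = 1.25
cy_2 = 1.5
cz_2 = 4.25
r_2 = 0.5
cx_3 = 2.5
cy_3 = 5.5
cz_3 = 2.5
cx_4 = 3.75
cy_4 = 4.5
cz_4 = 6
cx_5 = 5.25
cy_5 = 2
cz_5 = 3.5
cx_6 = 1.5
cy_6 = 2.5
cz_6 = 4.5
cx_7 = 2
cy_7 = 4.5
cz_7 = 2
r_7 = 1.5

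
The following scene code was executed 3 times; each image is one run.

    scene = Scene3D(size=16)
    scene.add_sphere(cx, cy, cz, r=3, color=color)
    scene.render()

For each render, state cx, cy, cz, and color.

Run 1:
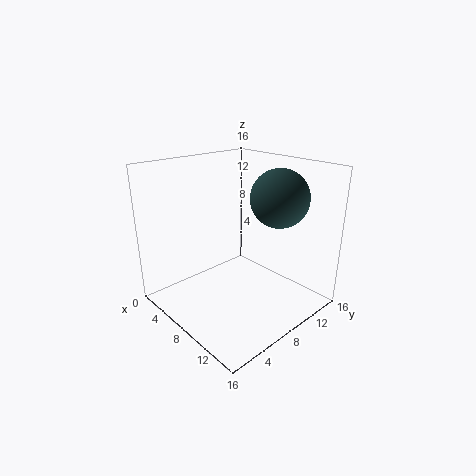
cx = 12; cy = 10; cz = 13; color = 'darkslategray'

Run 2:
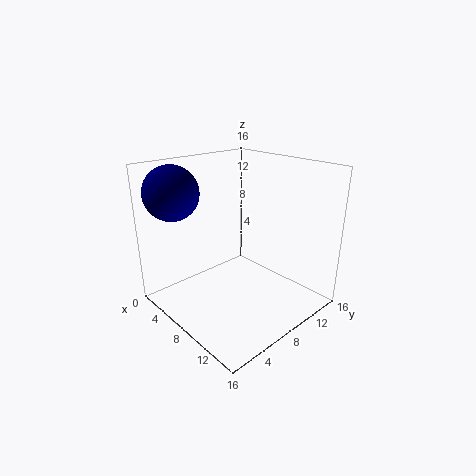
cx = 3; cy = 3; cz = 13; color = 'navy'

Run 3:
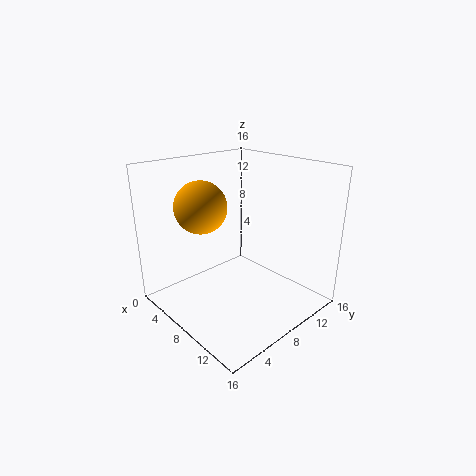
cx = 4; cy = 6; cz = 11; color = 'orange'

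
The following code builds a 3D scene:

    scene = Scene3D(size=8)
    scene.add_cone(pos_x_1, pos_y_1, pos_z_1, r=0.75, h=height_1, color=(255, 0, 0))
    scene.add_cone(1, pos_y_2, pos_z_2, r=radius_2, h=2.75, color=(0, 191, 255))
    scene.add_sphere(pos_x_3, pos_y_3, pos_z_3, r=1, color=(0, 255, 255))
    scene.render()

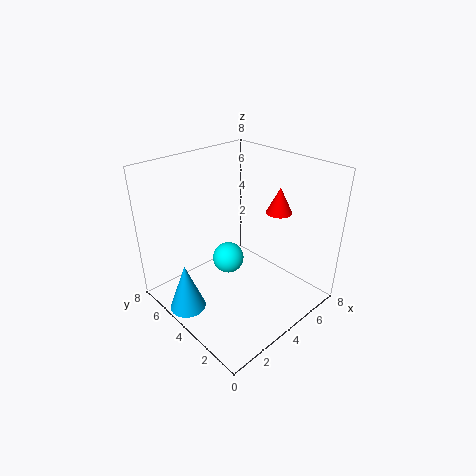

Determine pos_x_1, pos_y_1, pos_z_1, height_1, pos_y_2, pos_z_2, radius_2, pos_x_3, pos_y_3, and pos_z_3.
pos_x_1 = 6.5; pos_y_1 = 3.25; pos_z_1 = 5; height_1 = 1.5; pos_y_2 = 5; pos_z_2 = 0.25; radius_2 = 1; pos_x_3 = 5; pos_y_3 = 6; pos_z_3 = 1.25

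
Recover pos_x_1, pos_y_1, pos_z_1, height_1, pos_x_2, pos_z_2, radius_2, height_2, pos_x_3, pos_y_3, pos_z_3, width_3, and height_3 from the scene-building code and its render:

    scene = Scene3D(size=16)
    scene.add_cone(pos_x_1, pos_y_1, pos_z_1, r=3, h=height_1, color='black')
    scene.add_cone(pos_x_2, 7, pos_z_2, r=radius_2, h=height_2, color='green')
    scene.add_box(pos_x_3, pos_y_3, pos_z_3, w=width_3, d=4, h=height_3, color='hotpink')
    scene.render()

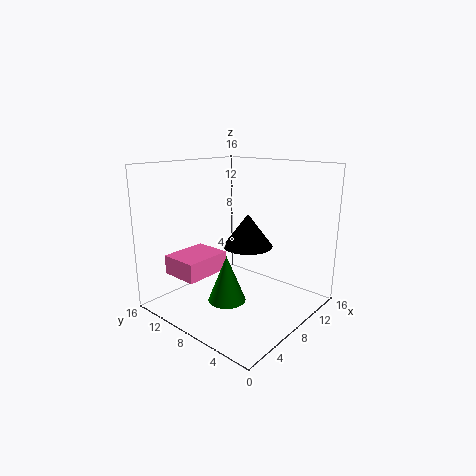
pos_x_1 = 11, pos_y_1 = 9, pos_z_1 = 6, height_1 = 4, pos_x_2 = 5, pos_z_2 = 2, radius_2 = 2, height_2 = 5, pos_x_3 = 1, pos_y_3 = 8, pos_z_3 = 5, width_3 = 5, height_3 = 2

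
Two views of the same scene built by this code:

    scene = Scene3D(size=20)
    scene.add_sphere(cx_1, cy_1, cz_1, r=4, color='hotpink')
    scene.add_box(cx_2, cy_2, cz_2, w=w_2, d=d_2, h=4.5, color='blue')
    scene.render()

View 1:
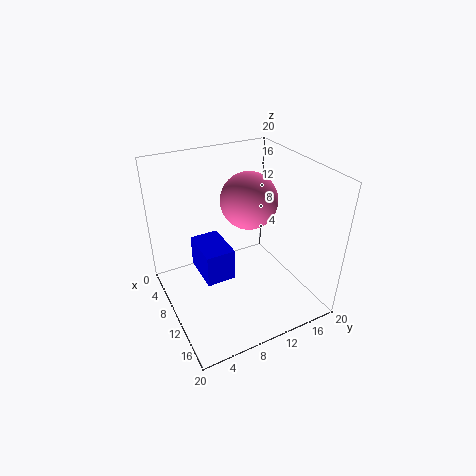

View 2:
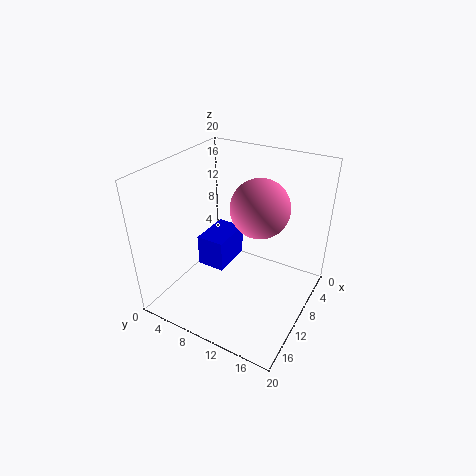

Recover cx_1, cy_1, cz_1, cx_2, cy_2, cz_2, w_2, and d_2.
cx_1 = 8.5
cy_1 = 12.5
cz_1 = 14.5
cx_2 = 6
cy_2 = 4.5
cz_2 = 5
w_2 = 6
d_2 = 4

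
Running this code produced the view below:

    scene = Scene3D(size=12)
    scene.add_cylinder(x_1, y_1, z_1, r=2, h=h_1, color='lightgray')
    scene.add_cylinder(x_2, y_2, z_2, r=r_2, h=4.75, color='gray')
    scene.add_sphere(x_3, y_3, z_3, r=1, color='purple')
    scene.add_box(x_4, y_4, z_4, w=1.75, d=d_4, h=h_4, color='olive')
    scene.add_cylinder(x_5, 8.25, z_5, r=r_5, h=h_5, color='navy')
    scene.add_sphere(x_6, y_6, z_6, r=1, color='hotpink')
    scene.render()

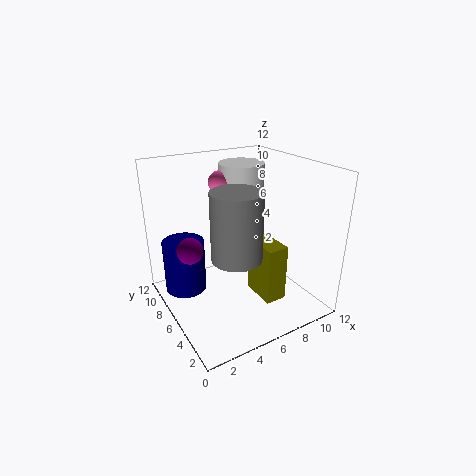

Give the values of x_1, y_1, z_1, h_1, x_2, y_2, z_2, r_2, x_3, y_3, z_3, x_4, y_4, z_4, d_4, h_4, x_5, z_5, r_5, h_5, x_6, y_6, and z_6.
x_1 = 8, y_1 = 8.75, z_1 = 7, h_1 = 4.5, x_2 = 3.5, y_2 = 2, z_2 = 6.75, r_2 = 1.75, x_3 = 1.5, y_3 = 5.5, z_3 = 6.25, x_4 = 6.75, y_4 = 2.5, z_4 = 1.25, d_4 = 3, h_4 = 4.75, x_5 = 2, z_5 = 1.25, r_5 = 1.75, h_5 = 4.5, x_6 = 6, y_6 = 9, z_6 = 10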